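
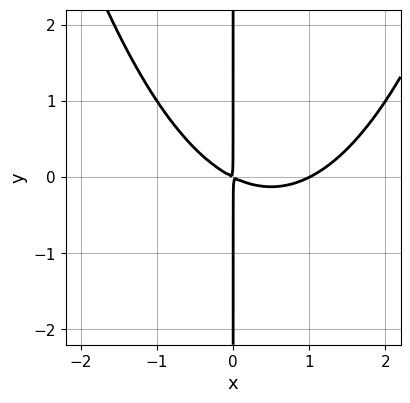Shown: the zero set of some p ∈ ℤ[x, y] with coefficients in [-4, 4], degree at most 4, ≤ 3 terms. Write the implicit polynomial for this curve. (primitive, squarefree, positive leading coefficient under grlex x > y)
x^3 - x^2 - 2*x*y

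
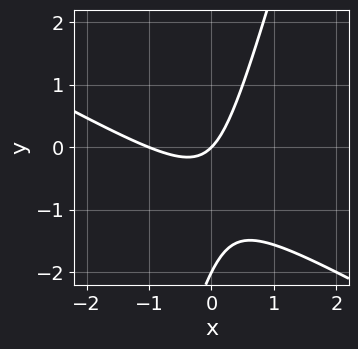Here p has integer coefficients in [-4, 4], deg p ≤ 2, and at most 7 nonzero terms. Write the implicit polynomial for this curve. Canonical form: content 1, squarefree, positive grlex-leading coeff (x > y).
First, the degree is 2 — no degree-1 curve has this shape.
Then, from the visible intercepts: the x-axis gridline crossings are at x ∈ {-1, 0}; the y-axis gridline crossings are at y ∈ {-2, 0}.
Finally, the integer polynomial consistent with all of this is the stated p.

2*x^2 + 3*x*y - y^2 + 2*x - 2*y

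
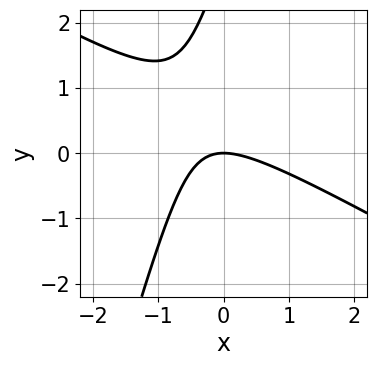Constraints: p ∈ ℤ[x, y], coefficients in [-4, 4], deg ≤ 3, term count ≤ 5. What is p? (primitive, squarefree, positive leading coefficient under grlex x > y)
2*x^2 + 3*x*y - y^2 + 3*y

(a) deg p = 2. No degree-1 curve has this shape.
(b) Observable constraints: it meets the y-axis at y = 0 (among the integer gridlines); one x-axis crossing is at x = 0.
(c) Assembling these constraints gives the stated polynomial.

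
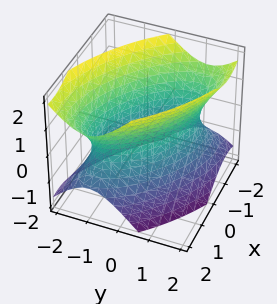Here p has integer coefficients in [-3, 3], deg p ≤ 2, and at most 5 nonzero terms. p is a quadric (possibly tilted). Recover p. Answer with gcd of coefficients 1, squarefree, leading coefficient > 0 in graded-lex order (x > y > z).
1. deg p = 2. The shape is more complex than any degree-1 surface.
2. From the visible intercepts: among the integer gridlines, it crosses the y-axis at y ∈ {-1, 1}; the surface avoids every integer z-axis point in the box.
3. Putting this together gives p.

2*x^2 + 3*x*y + 3*y^2 - 2*z^2 - 3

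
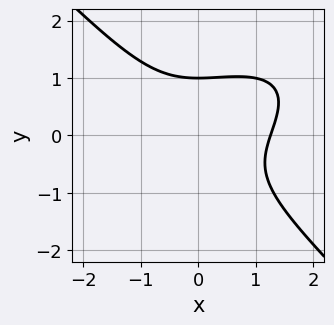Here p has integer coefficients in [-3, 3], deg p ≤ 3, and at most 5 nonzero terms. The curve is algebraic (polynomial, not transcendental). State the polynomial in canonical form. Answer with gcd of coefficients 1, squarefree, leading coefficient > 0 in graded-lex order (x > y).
x^3 - x^2*y + 2*y^3 - 2

(a) Degree: the shape is more complex than any degree-2 curve, so deg p = 3.
(b) Reading off the gridlines: it meets the y-axis at y = 1 (among the integer gridlines).
(c) Solving for integer coefficients yields p as stated.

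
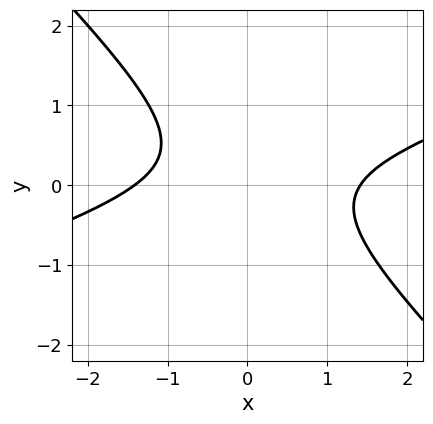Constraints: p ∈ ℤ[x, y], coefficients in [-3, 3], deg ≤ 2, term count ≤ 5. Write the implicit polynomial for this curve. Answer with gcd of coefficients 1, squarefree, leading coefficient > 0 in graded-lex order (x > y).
x^2 - 2*x*y - 3*y^2 + y - 2

First, the degree is 2 — the shape is more complex than any degree-1 curve.
Next, against the integer gridlines: it misses every integer gridline on the y-axis.
Finally, assembling these constraints gives the stated polynomial.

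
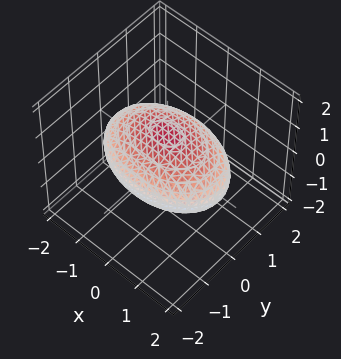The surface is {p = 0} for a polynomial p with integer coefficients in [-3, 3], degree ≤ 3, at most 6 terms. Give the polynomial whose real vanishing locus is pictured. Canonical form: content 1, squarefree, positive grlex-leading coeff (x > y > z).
x^2 + 2*y^2 + 3*z^2 - 3

(a) deg p = 2. Bounded and convex; a quadric.
(b) Symmetries: it's symmetric under y → −y, forcing even powers of y; the z ↦ −z reflection is a symmetry, so z appears only in even powers; mirror symmetry x ↦ −x ⇒ only even powers of x.
(c) Checking where it meets the axes: among the integer gridlines, it crosses the z-axis at z ∈ {-1, 1}.
(d) Matching integer coefficients to the picture gives p.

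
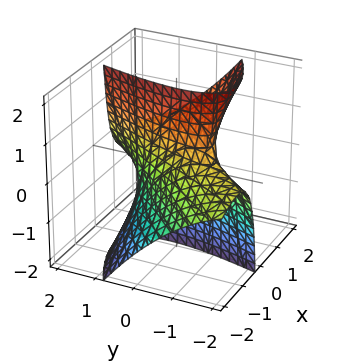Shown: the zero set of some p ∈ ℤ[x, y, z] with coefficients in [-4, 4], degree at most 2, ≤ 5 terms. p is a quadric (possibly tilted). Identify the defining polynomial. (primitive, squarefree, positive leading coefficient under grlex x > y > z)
2*x^2 - 3*x*y - 3*x*z + y^2 - 1

(a) The degree is 2 — no degree-1 surface has this shape.
(b) Against the integer gridlines: the y-axis gridline crossings are at y ∈ {-1, 1}; it misses every integer gridline on the z-axis.
(c) Assembling these constraints gives the stated polynomial.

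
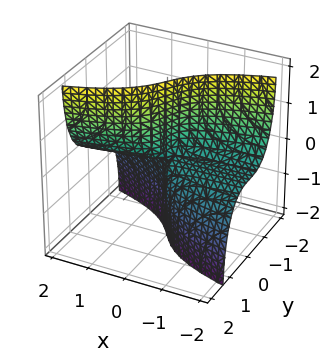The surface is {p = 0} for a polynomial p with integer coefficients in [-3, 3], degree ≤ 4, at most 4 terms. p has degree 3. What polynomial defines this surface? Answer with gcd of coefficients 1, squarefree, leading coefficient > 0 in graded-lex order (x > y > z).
3*y^3 + y*z^2 - 3*x*z

The degree is 3 — no degree-2 surface has this shape.
From the visible intercepts: it crosses the y-axis at the gridline y = 0; the visible x-axis segment lies entirely on the surface; the visible z-axis segment lies entirely on the surface.
Matching integer coefficients to the picture gives p.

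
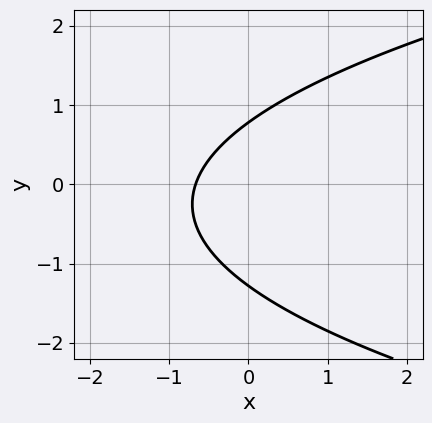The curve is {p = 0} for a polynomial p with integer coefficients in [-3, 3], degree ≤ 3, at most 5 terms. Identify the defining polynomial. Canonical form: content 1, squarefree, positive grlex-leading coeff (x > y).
First, degree: a generic line meets the curve in up to 2 points, so deg p = 2.
Finally, matching integer coefficients to the picture gives p.

2*y^2 - 3*x + y - 2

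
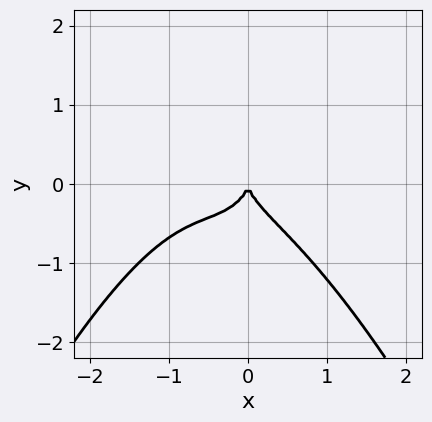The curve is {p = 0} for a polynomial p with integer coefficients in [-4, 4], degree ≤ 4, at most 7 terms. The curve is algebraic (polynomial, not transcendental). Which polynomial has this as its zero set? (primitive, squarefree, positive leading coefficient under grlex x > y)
x^4 + x^3 + x^2*y + y^3 + x^2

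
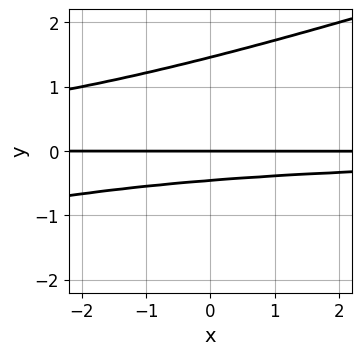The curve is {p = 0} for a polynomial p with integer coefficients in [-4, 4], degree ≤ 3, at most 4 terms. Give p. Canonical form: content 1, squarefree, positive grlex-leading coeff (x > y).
x*y^2 - 3*y^3 + 3*y^2 + 2*y

First, degree: no degree-2 curve has this shape, so deg p = 3.
Then, checking where it meets the axes: every point of the x-axis in the box is on the curve; it meets the y-axis at y = 0 (among the integer gridlines).
Finally, these observations pin down the coefficients.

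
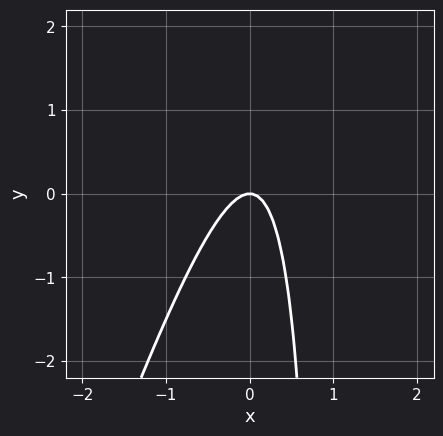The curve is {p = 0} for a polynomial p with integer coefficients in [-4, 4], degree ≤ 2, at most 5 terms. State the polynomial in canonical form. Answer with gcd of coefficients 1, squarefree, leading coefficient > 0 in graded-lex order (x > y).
1. deg p = 2. A generic line meets the curve in up to 2 points.
2. Against the integer gridlines: it meets the x-axis at x = 0 (among the integer gridlines); one y-axis crossing is at y = 0.
3. Together with the visible shape, these determine p as stated.

3*x^2 - x*y + y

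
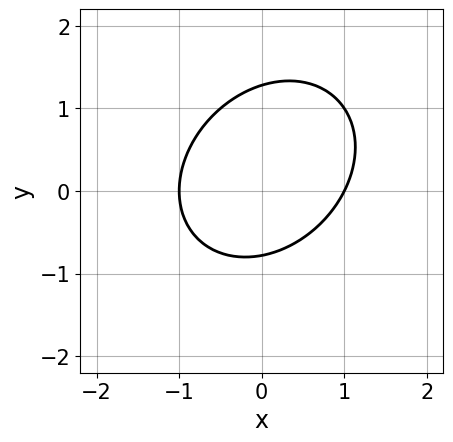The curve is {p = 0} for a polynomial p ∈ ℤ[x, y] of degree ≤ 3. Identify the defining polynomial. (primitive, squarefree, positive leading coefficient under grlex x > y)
The degree is 2 — the shape is more complex than any degree-1 curve.
Against the integer gridlines: among the integer gridlines, it crosses the x-axis at x ∈ {-1, 1}.
Solving for integer coefficients yields p as stated.

2*x^2 - x*y + 2*y^2 - y - 2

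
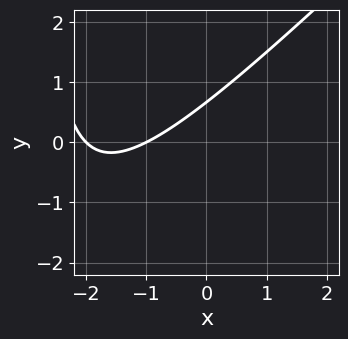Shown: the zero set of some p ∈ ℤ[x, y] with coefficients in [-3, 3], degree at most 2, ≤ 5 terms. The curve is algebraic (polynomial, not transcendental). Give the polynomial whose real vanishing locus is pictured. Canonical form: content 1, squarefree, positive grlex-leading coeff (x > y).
Degree: a generic line meets the curve in up to 2 points, so deg p = 2.
Observable constraints: among the integer gridlines, it crosses the x-axis at x ∈ {-2, -1}.
Matching integer coefficients to the picture gives p.

x^2 - x*y + 3*x - 3*y + 2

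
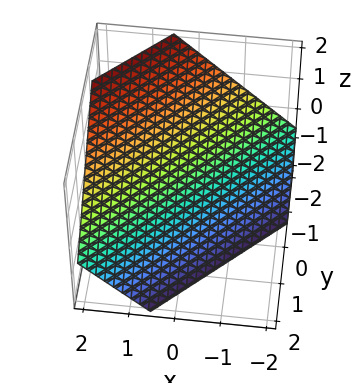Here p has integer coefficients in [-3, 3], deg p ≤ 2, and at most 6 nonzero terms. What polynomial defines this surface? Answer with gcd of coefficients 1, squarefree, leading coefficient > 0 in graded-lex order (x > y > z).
3*x - 3*y - 3*z - 2

First, the degree is 1 — the surface is flat (a plane).
Finally, solving for integer coefficients yields p as stated.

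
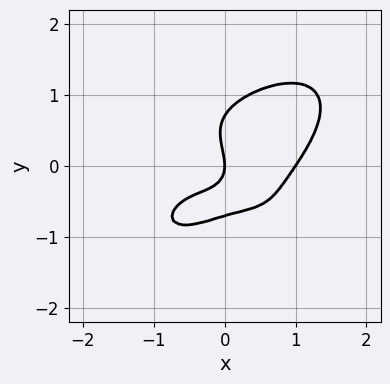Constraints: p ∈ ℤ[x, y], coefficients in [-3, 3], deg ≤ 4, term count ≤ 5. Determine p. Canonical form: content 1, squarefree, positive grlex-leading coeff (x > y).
x^4 + 2*y^4 - 2*x*y - y^2 - x

1. deg p = 4. A generic line meets the curve in up to 4 points.
2. From the visible intercepts: it meets the y-axis at y = 0 (among the integer gridlines); the x-axis gridline crossings are at x ∈ {0, 1}.
3. The integer polynomial consistent with all of this is the stated p.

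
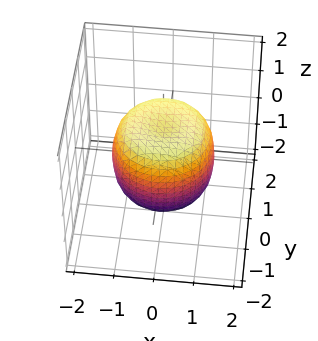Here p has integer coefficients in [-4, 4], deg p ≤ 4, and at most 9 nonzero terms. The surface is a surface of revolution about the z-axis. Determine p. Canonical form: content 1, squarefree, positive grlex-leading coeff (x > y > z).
x^4 + 2*x^2*y^2 + y^4 - x^2 - y^2 + z^2 - 1

1. Degree: no degree-3 surface has this shape, so deg p = 4.
2. By symmetry, every cross-section ⟂ z is a circle, so x, y appear only via x² + y².
3. From the visible intercepts: among the integer gridlines, it crosses the z-axis at z ∈ {-1, 1}; a circular section at z = 0 has radius between 1 and 2.
4. Matching integer coefficients to the picture gives p.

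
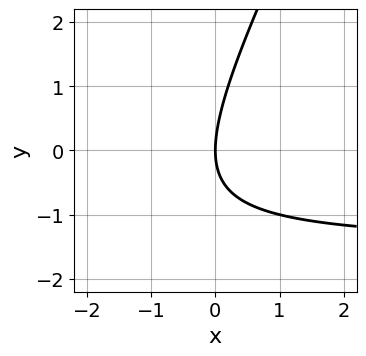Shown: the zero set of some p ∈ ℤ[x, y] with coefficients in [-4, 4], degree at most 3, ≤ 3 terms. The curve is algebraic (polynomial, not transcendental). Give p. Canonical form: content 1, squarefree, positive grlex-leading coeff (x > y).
1. deg p = 2. The shape is more complex than any degree-1 curve.
2. Against the integer gridlines: one y-axis crossing is at y = 0; it meets the x-axis at x = 0 (among the integer gridlines).
3. Putting this together gives p.

2*x*y - y^2 + 3*x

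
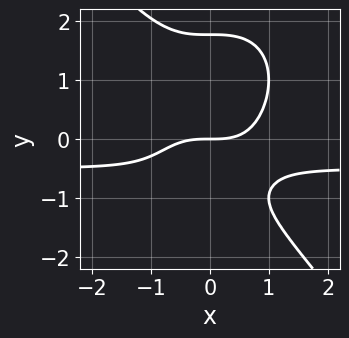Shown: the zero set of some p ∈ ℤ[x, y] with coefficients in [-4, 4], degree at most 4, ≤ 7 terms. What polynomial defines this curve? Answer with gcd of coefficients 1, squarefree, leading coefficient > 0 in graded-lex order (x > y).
First, the degree is 4 — the shape is more complex than any degree-3 curve.
Then, checking where it meets the axes: it crosses the x-axis at the gridline x = 0; one y-axis crossing is at y = 0.
Finally, matching integer coefficients to the picture gives p.

2*x^3*y + y^4 + x^3 - 2*y^2 - 2*y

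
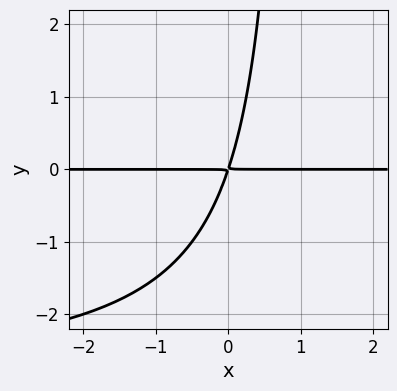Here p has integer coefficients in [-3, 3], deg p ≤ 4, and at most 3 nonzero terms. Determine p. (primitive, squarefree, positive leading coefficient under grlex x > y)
1. Degree: the shape is more complex than any degree-2 curve, so deg p = 3.
2. Observable constraints: every point of the x-axis in the box is on the curve.
3. Together with the visible shape, these determine p as stated.

x*y^2 + 3*x*y - y^2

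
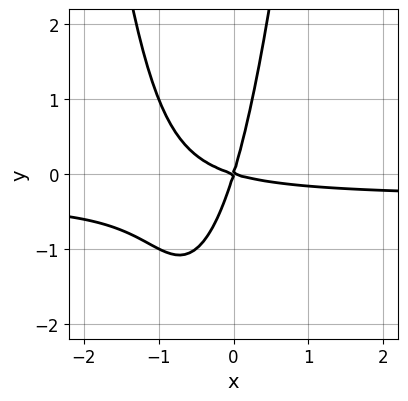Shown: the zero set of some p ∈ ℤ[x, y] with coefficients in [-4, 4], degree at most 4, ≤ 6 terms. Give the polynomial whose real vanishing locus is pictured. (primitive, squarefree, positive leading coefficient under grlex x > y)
First, the degree is 3 — the shape is more complex than any degree-2 curve.
Then, against the integer gridlines: one x-axis crossing is at x = 0; it crosses the y-axis at the gridline y = 0.
Finally, the integer polynomial consistent with all of this is the stated p.

3*x^2*y + x^2 + 3*x*y - y^2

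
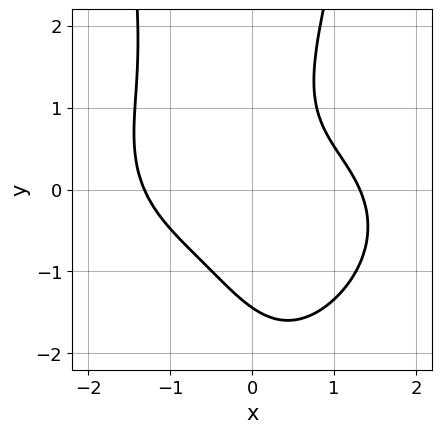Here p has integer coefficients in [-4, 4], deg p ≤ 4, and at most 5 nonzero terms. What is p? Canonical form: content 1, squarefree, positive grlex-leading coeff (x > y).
1. The degree is 4 — a generic line meets the curve in up to 4 points.
2. Putting this together gives p.

x^4 + 2*x^2*y^2 - y^3 + 3*x*y - 3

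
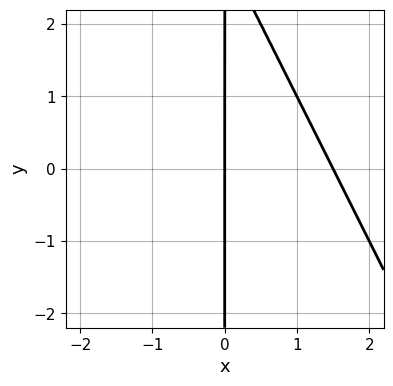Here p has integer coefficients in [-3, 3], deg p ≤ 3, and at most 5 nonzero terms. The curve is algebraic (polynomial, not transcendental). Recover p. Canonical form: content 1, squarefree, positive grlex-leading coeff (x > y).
2*x^2 + x*y - 3*x

deg p = 2. The shape is more complex than any degree-1 curve.
From the visible intercepts: every point of the y-axis in the box is on the curve; it meets the x-axis at x = 0 (among the integer gridlines).
Assembling these constraints gives the stated polynomial.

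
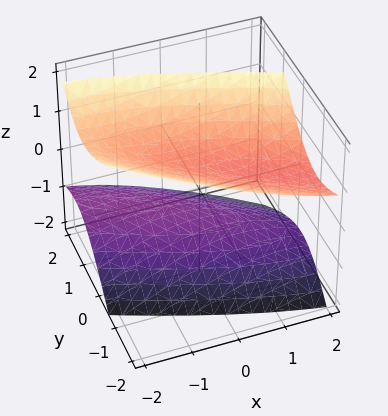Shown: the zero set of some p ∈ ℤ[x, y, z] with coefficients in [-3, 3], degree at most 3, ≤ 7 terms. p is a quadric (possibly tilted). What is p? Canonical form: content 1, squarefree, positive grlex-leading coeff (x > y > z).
x^2 + 3*x*y + 3*y^2 + 2*y*z - 3*z^2 + 2

First, there are 2 components. Treating them together as one polynomial.
Next, the degree is 2 — the shape is more complex than any degree-1 surface.
Next, reading off the gridlines: it misses every integer gridline on the x-axis; it misses every integer gridline on the y-axis.
Finally, putting this together gives p.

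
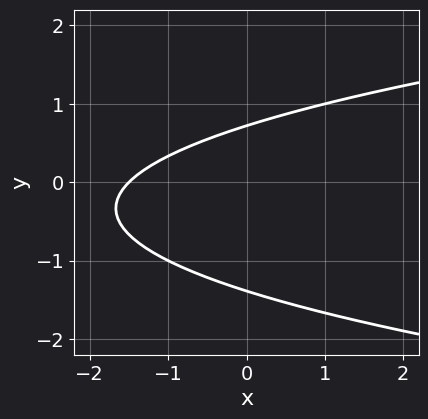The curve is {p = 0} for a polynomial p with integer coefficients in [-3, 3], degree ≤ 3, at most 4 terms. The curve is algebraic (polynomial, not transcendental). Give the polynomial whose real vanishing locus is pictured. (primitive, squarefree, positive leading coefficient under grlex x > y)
3*y^2 - 2*x + 2*y - 3

The degree is 2 — a generic line meets the curve in up to 2 points.
Matching integer coefficients to the picture gives p.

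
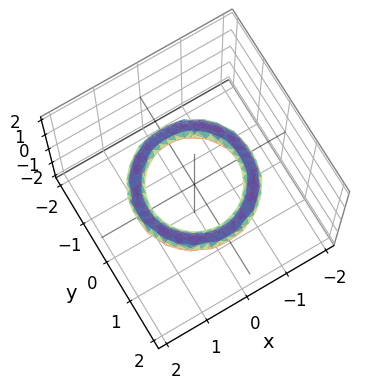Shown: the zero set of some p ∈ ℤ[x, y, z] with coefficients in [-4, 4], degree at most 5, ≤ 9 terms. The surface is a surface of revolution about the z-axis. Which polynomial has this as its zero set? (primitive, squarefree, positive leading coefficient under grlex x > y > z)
(a) deg p = 4. No degree-3 surface has this shape.
(b) Symmetries: the z-axis is an axis of rotation, so x and y enter only as x² + y².
(c) Checking where it meets the axes: among the integer gridlines, it crosses the x-axis at x ∈ {-1, 1}; no z-intercept at any integer in the box.
(d) These observations pin down the coefficients. Check: (0, 1, 0) on the y-axis lies on the surface, and p(0, 1, 0) = 0. ✓

x^4 + 2*x^2*y^2 + y^4 - 3*x^2 - 3*y^2 + 3*z^2 + 2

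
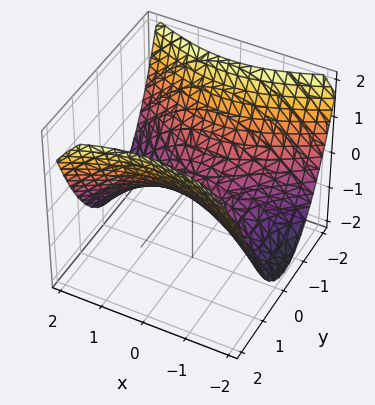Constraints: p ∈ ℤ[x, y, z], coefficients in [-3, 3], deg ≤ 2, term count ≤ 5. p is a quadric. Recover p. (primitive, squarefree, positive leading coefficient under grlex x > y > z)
First, deg p = 2. A hyperbolic paraboloid; a quadric.
Then, symmetries: mirror symmetry y ↦ −y ⇒ only even powers of y; mirror symmetry x ↦ −x ⇒ only even powers of x.
Next, from the axis intercepts and sections: it meets the y-axis at y = 0 (among the integer gridlines); one x-axis crossing is at x = 0.
Finally, solving for integer coefficients yields p as stated.

x^2 - 2*y^2 + 3*z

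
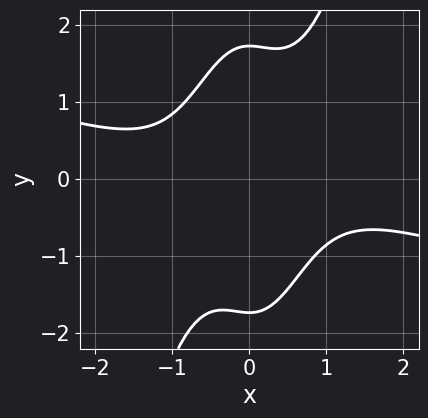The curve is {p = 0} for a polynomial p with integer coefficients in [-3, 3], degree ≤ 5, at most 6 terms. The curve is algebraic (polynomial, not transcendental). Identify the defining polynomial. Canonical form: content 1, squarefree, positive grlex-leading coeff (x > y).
x^4 + 3*x^3*y - x^2*y^2 - y^2 + 3

(a) The degree is 4 — the shape is more complex than any degree-3 curve.
(b) Checking where it meets the axes: no x-intercept at any integer in the box.
(c) The integer polynomial consistent with all of this is the stated p.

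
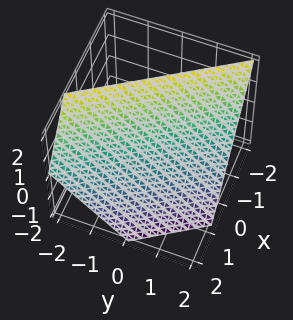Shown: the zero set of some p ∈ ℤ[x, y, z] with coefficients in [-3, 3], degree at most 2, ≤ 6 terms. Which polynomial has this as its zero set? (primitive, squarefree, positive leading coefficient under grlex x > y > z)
(a) The degree is 1 — every cross-section is a straight line — this is a plane.
(b) Against the integer gridlines: it meets the y-axis at y = 1 (among the integer gridlines); one z-axis crossing is at z = 1.
(c) The integer polynomial consistent with all of this is the stated p.

3*x + 2*y + 2*z - 2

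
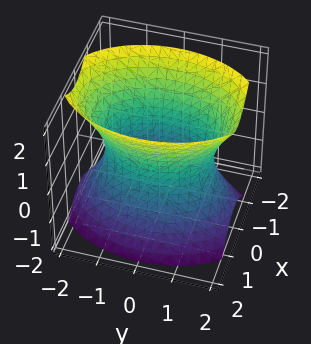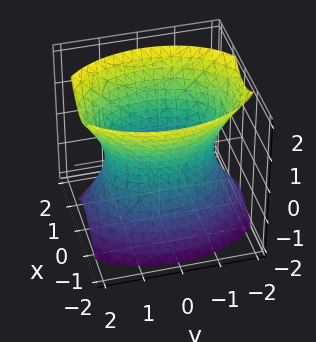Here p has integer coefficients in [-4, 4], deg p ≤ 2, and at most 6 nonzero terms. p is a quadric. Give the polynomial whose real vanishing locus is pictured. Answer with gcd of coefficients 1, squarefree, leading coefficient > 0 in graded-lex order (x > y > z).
deg p = 2. One connected sheet with a waist; a quadric.
Symmetries: mirror symmetry x ↦ −x ⇒ only even powers of x; it's symmetric under y → −y, forcing even powers of y; mirror symmetry z ↦ −z ⇒ only even powers of z.
Reading off the gridlines: among the integer gridlines, it crosses the x-axis at x ∈ {-1, 1}; no z-intercept at any integer in the box.
Fitting integer coefficients to these (and the overall shape) gives p.

2*x^2 + y^2 - z^2 - 2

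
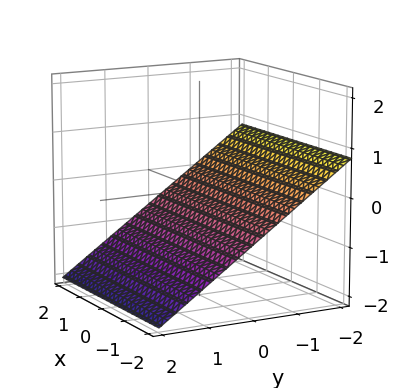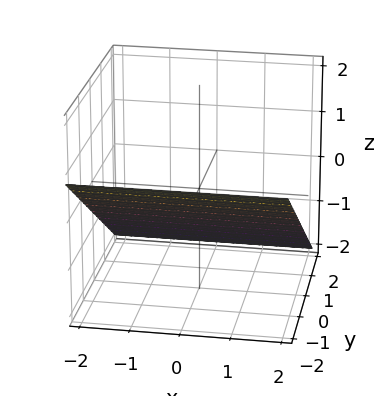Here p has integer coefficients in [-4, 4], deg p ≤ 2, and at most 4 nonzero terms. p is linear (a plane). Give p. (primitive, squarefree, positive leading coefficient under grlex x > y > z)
2*y + 3*z + 2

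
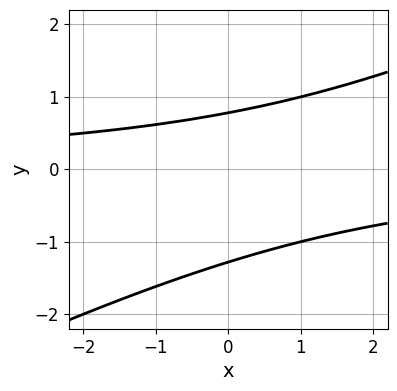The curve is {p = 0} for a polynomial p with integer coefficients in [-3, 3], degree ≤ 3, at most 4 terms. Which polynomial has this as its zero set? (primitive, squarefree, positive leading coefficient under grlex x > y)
x*y - 2*y^2 - y + 2

The degree is 2 — the shape is more complex than any degree-1 curve.
Checking where it meets the axes: the curve avoids every integer x-axis point in the box.
Putting this together gives p.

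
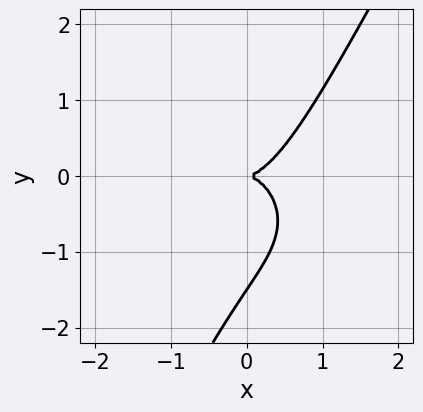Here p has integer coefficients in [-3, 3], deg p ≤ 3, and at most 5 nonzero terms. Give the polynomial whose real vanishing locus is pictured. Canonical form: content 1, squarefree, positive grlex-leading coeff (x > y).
3*x^3 + 3*x*y^2 - 2*y^3 - 3*y^2

1. The degree is 3 — the shape is more complex than any degree-2 curve.
2. Against the integer gridlines: it crosses the y-axis at the gridline y = 0; it meets the x-axis at x = 0 (among the integer gridlines).
3. Fitting integer coefficients to these (and the overall shape) gives p.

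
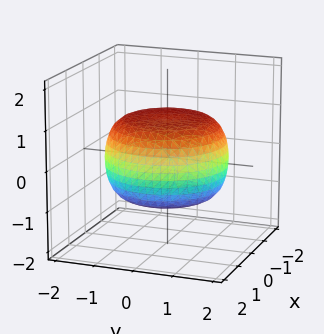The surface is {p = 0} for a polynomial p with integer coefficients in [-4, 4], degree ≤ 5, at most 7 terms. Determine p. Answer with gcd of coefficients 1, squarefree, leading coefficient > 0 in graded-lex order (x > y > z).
(a) The degree is 4 — a generic line meets the surface in up to 4 points.
(b) Symmetry: every cross-section ⟂ z is a circle, so x, y appear only via x² + y².
(c) From the axis intercepts and sections: among the integer gridlines, it crosses the z-axis at z ∈ {-1, 1}; a circular section at z = -1 has radius exactly 1.
(d) The integer polynomial consistent with all of this is the stated p.

x^4 + 2*x^2*y^2 + y^4 - x^2 - y^2 + 3*z^2 - 3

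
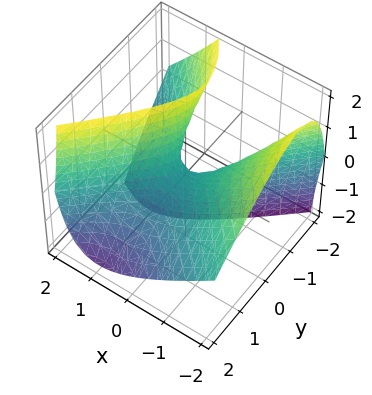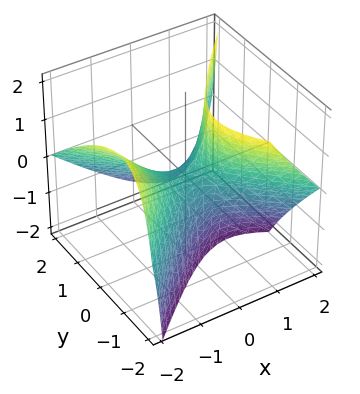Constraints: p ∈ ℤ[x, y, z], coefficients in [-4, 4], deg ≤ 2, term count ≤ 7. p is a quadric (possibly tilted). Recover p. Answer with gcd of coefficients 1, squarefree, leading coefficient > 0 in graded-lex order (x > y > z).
3*x^2 + 3*x*z - 3*y^2 - 3*y*z - 2*z

1. deg p = 2.
2. Reading off the gridlines: one x-axis crossing is at x = 0; it crosses the z-axis at the gridline z = 0; it meets the y-axis at y = 0 (among the integer gridlines).
3. The integer polynomial consistent with all of this is the stated p.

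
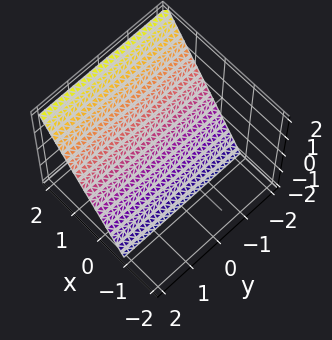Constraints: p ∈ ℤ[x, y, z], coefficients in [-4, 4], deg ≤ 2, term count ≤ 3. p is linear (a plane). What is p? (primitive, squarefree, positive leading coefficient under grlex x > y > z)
3*x - 2*z - 2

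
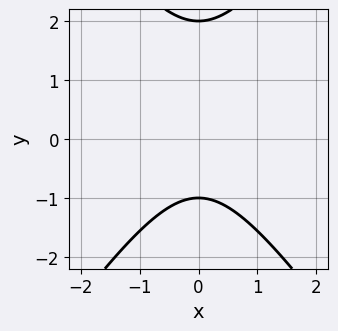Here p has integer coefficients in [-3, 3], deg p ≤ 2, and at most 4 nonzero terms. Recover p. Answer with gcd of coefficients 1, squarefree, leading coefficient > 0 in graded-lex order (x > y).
Degree: the shape is more complex than any degree-1 curve, so deg p = 2.
Symmetries: mirror symmetry x ↦ −x ⇒ only even powers of x.
From the visible intercepts: the curve avoids every integer x-axis point in the box; among the integer gridlines, it crosses the y-axis at y ∈ {-1, 2}.
These observations pin down the coefficients.

2*x^2 - y^2 + y + 2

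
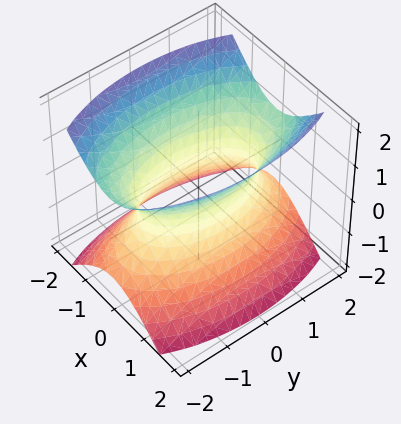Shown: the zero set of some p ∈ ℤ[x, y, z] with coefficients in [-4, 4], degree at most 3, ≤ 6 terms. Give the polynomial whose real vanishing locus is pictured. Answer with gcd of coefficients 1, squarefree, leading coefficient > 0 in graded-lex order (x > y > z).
First, deg p = 2. One connected sheet with a waist; a quadric.
Next, symmetries: it's symmetric under x → −x, forcing even powers of x; it's symmetric under z → −z, forcing even powers of z; mirror symmetry y ↦ −y ⇒ only even powers of y.
Next, reading off the gridlines: no z-intercept at any integer in the box.
Finally, fitting integer coefficients to these (and the overall shape) gives p.

3*x^2 + y^2 - 2*z^2 - 2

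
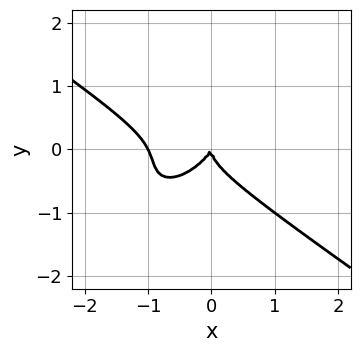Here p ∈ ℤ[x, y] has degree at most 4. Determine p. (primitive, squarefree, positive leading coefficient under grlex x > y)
The degree is 3 — a generic line meets the curve in up to 3 points.
Checking where it meets the axes: it meets the y-axis at y = 0 (among the integer gridlines); among the integer gridlines, it crosses the x-axis at x ∈ {-1, 0}.
These observations pin down the coefficients.

2*x^3 - 2*x*y^2 + 3*y^3 + 2*x^2 - x*y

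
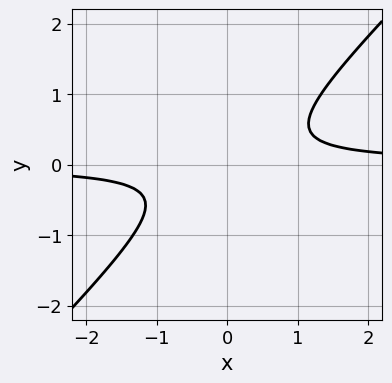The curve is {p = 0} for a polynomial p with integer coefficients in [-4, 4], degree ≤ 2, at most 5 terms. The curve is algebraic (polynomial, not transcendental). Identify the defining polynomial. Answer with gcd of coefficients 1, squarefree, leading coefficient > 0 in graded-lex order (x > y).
3*x*y - 3*y^2 - 1

(a) Degree: no degree-1 curve has this shape, so deg p = 2.
(b) From the visible intercepts: no x-intercept at any integer in the box; it misses every integer gridline on the y-axis.
(c) These observations pin down the coefficients.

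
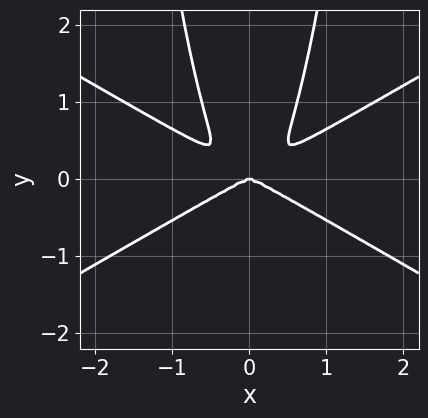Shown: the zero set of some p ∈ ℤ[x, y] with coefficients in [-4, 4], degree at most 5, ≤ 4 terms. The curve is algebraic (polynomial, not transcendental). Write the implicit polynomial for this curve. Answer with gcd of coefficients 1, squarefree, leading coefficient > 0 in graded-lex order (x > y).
1. Degree: the shape is more complex than any degree-3 curve, so deg p = 4.
2. Symmetries: the x ↦ −x reflection is a symmetry, so x appears only in even powers.
3. From the visible intercepts: it meets the x-axis at x = 0 (among the integer gridlines); one y-axis crossing is at y = 0.
4. Matching integer coefficients to the picture gives p.

x^4 - 3*x^2*y^2 + y^3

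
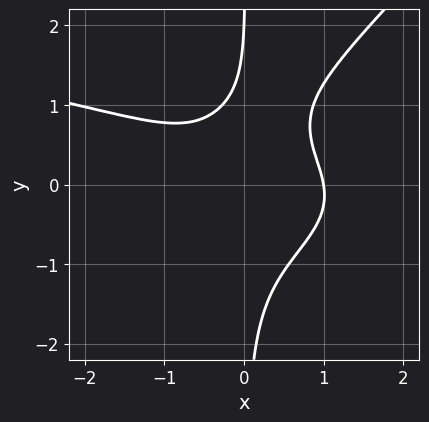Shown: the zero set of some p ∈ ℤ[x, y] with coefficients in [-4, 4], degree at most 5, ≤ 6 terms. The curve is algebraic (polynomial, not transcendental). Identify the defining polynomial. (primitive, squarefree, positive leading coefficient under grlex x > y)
First, degree: a generic line meets the curve in up to 4 points, so deg p = 4.
Then, from the axis intercepts and sections: it meets the x-axis at x = 1 (among the integer gridlines); it crosses the y-axis at the gridline y = 2.
Finally, fitting integer coefficients to these (and the overall shape) gives p.

3*x^2*y^2 - 3*x*y^3 + 2*x^3 + y - 2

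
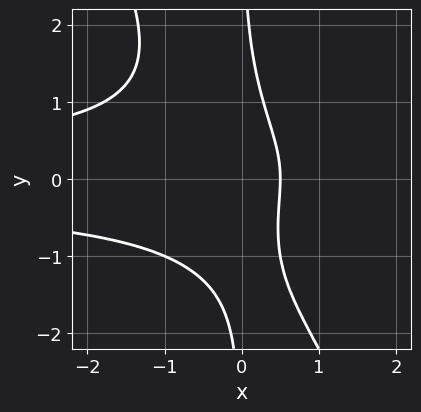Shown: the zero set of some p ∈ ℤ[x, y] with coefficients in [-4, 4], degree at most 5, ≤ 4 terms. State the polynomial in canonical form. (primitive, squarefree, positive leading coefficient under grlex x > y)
2*x^2*y^2 + x*y^3 + 2*x - 1

1. The degree is 4 — no degree-3 curve has this shape.
2. From the visible intercepts: no y-intercept at any integer in the box.
3. Together with the visible shape, these determine p as stated.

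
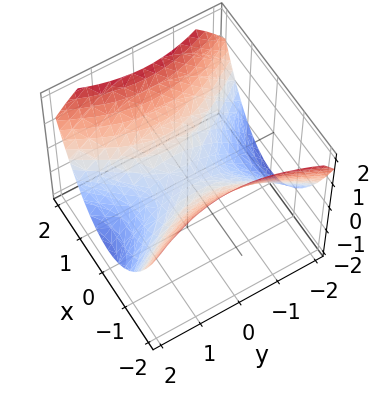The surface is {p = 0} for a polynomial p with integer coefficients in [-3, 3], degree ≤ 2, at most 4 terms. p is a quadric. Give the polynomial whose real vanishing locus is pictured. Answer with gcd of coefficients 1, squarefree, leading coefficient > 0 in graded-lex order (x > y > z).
2*x^2 - y^2 - 3*z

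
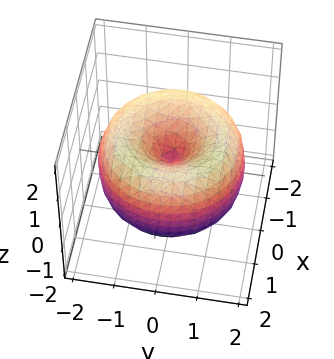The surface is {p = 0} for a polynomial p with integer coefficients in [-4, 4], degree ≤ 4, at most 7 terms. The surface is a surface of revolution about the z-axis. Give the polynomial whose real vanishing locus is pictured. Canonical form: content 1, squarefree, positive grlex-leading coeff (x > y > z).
x^4 + 2*x^2*y^2 + y^4 - 3*x^2 - 3*y^2 + 2*z^2

1. deg p = 4.
2. Symmetries: rotational symmetry about the z-axis ⇒ p depends on x, y only through x² + y².
3. Reading off the gridlines: it meets the z-axis at z = 0 (among the integer gridlines); it meets the y-axis at y = 0 (among the integer gridlines); it crosses the x-axis at the gridline x = 0.
4. Matching integer coefficients to the picture gives p.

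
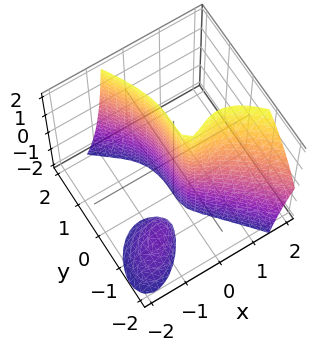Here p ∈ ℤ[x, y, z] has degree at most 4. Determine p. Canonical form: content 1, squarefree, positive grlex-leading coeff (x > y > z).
2*x^3 - 2*x^2*z + y^3 + 3*x*y + 3*x

First, I count 2 distinct pieces. They look like related sheets of one shape, so recover p as a whole.
Then, degree: the shape is more complex than any degree-2 surface, so deg p = 3.
Next, observable constraints: it meets the x-axis at x = 0 (among the integer gridlines); it crosses the y-axis at the gridline y = 0.
Finally, these observations pin down the coefficients. Check: (0, 0, 1) on the z-axis lies on the surface, and p(0, 0, 1) = 0. ✓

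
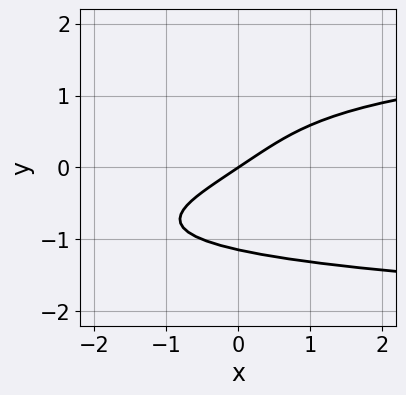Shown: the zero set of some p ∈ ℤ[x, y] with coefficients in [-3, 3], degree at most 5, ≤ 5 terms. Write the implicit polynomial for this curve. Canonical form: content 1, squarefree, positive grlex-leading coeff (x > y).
First, deg p = 4. The shape is more complex than any degree-3 curve.
Next, reading off the gridlines: it meets the y-axis at y = 0 (among the integer gridlines); it crosses the x-axis at the gridline x = 0.
Finally, matching integer coefficients to the picture gives p.

2*y^4 - 2*x + 3*y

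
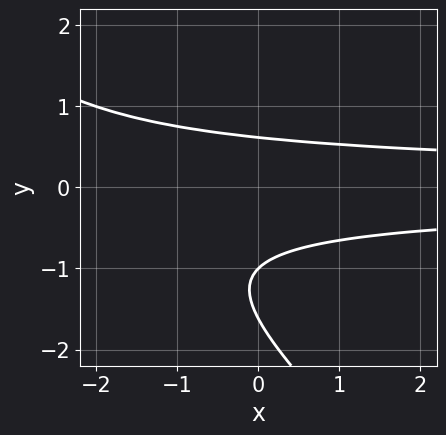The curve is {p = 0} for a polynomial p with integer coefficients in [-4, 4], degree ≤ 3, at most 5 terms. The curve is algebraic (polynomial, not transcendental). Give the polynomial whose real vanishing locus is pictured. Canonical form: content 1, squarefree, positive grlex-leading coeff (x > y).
deg p = 3. A generic line meets the curve in up to 3 points.
Reading off the gridlines: the curve avoids every integer x-axis point in the box; it crosses the y-axis at the gridline y = -1.
Assembling these constraints gives the stated polynomial.

x*y^2 + y^3 + 2*y^2 - 1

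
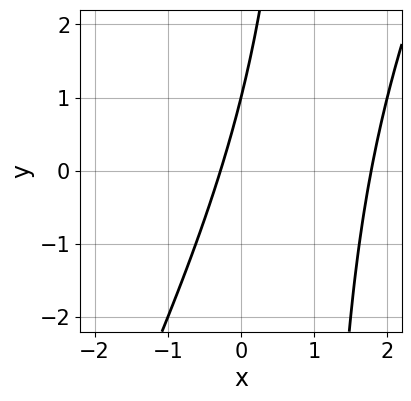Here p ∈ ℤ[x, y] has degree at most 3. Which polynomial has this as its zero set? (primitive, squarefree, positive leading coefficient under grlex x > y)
2*x^2 - x*y - 3*x + y - 1

First, the degree is 2 — a generic line meets the curve in up to 2 points.
Then, observable constraints: it meets the y-axis at y = 1 (among the integer gridlines).
Finally, solving for integer coefficients yields p as stated.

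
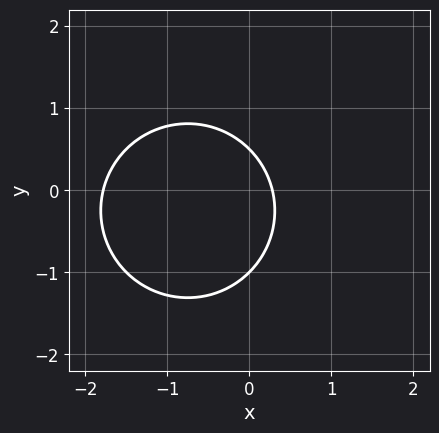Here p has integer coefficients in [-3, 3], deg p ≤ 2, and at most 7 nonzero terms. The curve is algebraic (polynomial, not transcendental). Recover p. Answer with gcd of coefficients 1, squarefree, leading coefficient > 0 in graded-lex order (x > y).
deg p = 2.
Observable constraints: one y-axis crossing is at y = -1.
Putting this together gives p.

2*x^2 + 2*y^2 + 3*x + y - 1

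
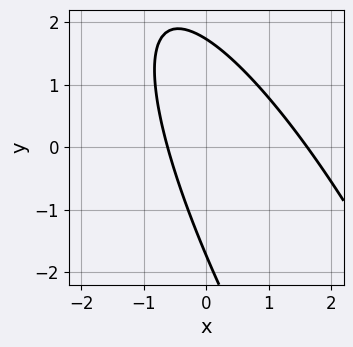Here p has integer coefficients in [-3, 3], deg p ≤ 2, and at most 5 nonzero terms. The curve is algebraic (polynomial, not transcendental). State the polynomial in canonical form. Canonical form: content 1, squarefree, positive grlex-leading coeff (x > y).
1. The degree is 2 — a generic line meets the curve in up to 2 points.
2. Solving for integer coefficients yields p as stated.

3*x^2 + 3*x*y + y^2 - 3*x - 3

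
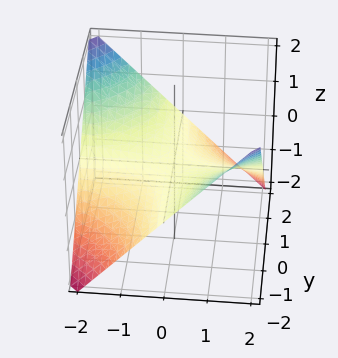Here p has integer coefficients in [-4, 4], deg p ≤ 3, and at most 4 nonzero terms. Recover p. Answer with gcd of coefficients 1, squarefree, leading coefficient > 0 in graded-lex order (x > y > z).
x*y + 2*z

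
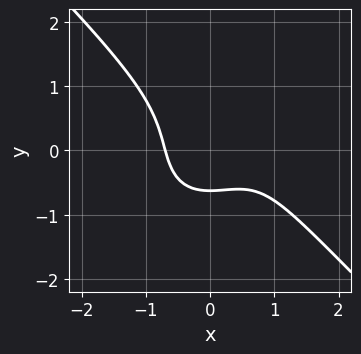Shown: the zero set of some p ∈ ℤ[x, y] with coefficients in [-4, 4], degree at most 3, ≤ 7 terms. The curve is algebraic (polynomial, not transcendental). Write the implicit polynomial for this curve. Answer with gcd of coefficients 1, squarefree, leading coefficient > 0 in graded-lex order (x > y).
1. The degree is 3 — the shape is more complex than any degree-2 curve.
2. Solving for integer coefficients yields p as stated.

3*x^3 + 3*y^3 - 2*x^2 + 2*y + 2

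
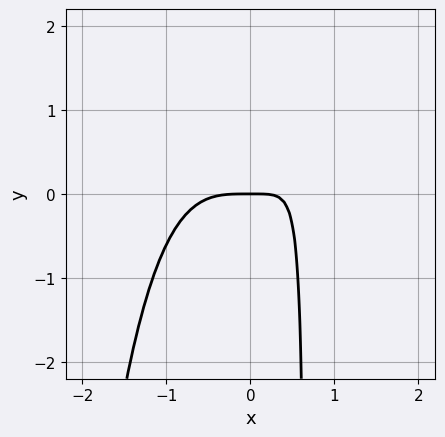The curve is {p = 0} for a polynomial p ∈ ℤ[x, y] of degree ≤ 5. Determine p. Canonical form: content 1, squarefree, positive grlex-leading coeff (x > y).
3*x^4 - 3*x*y + 2*y

1. deg p = 4.
2. Against the integer gridlines: one y-axis crossing is at y = 0; it crosses the x-axis at the gridline x = 0.
3. Together with the visible shape, these determine p as stated.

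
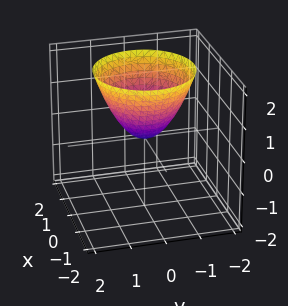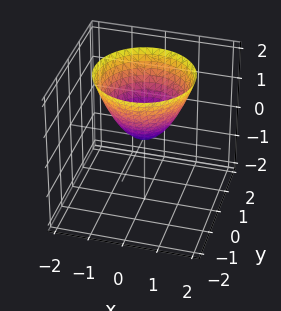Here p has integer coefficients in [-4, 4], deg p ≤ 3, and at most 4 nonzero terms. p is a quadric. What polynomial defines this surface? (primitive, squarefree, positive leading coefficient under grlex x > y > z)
(a) Degree: a paraboloid; a quadric, so deg p = 2.
(b) Symmetries: the z-axis is an axis of rotation, so x and y enter only as x² + y².
(c) From the visible intercepts: one x-axis crossing is at x = 0; one y-axis crossing is at y = 0; a circular section at z = 2 has radius between 1 and 2; it crosses the z-axis at the gridline z = 0.
(d) The integer polynomial consistent with all of this is the stated p.

x^2 + y^2 - z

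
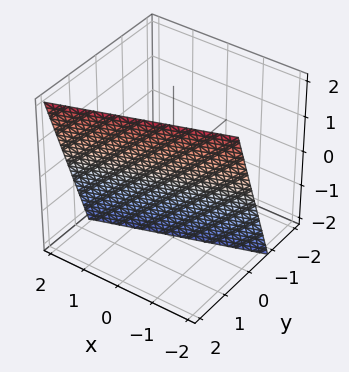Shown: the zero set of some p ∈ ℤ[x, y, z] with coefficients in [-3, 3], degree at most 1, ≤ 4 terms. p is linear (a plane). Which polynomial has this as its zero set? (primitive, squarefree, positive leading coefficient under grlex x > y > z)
x - 3*y + z + 2

First, deg p = 1.
Then, observable constraints: it meets the z-axis at z = -2 (among the integer gridlines); it crosses the x-axis at the gridline x = -2.
Finally, solving for integer coefficients yields p as stated.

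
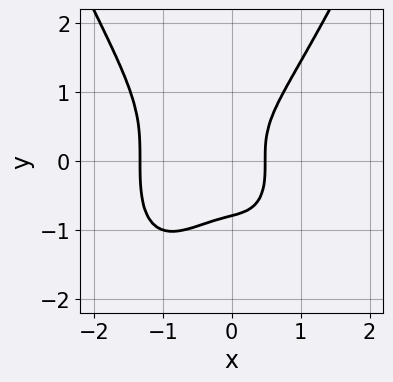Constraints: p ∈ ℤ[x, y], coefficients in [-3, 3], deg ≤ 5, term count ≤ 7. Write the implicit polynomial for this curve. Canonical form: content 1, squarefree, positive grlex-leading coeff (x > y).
The degree is 4 — the shape is more complex than any degree-3 curve.
Solving for integer coefficients yields p as stated.

3*x^4 + 3*x^3 - 2*y^3 + x - 1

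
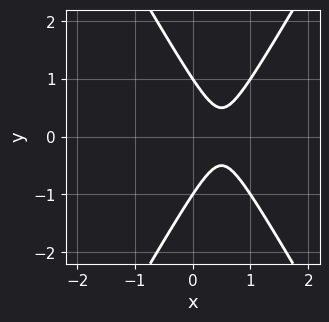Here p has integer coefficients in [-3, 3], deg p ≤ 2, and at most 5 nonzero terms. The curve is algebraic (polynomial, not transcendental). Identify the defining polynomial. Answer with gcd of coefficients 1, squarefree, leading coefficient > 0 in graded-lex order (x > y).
3*x^2 - y^2 - 3*x + 1

Degree: the shape is more complex than any degree-1 curve, so deg p = 2.
Symmetries: it's symmetric under y → −y, forcing even powers of y.
Checking where it meets the axes: it misses every integer gridline on the x-axis; the y-axis gridline crossings are at y ∈ {-1, 1}.
These observations pin down the coefficients.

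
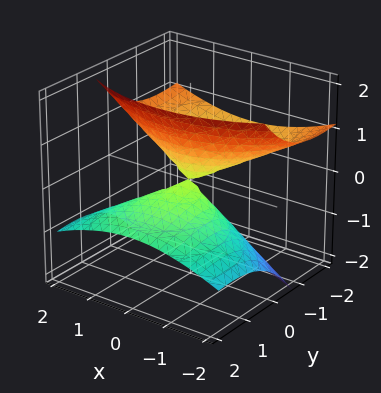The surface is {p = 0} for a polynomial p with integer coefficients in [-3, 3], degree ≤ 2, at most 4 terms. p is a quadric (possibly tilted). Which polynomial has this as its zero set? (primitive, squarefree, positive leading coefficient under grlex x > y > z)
x^2 + y^2 + 3*y*z - 2*z^2

1. There are 2 components.
2. Degree: no degree-1 surface has this shape, so deg p = 2.
3. From the axis intercepts and sections: it meets the z-axis at z = 0 (among the integer gridlines); it meets the y-axis at y = 0 (among the integer gridlines); one x-axis crossing is at x = 0.
4. The integer polynomial consistent with all of this is the stated p.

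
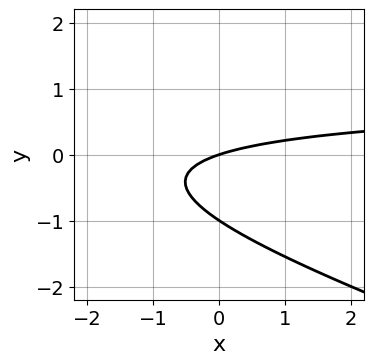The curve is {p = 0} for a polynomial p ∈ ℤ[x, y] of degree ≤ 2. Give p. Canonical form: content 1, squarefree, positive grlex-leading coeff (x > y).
1. The degree is 2 — the shape is more complex than any degree-1 curve.
2. Against the integer gridlines: it crosses the x-axis at the gridline x = 0; among the integer gridlines, it crosses the y-axis at y ∈ {-1, 0}.
3. Together with the visible shape, these determine p as stated.

x*y + 3*y^2 - x + 3*y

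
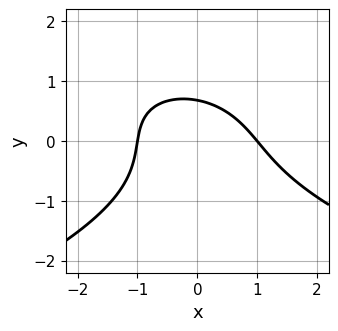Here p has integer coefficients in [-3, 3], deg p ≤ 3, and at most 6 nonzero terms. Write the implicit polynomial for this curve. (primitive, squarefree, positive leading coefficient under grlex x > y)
3*y^3 + 3*x^2 + 2*x*y + 3*y - 3

First, degree: no degree-2 curve has this shape, so deg p = 3.
Then, checking where it meets the axes: among the integer gridlines, it crosses the x-axis at x ∈ {-1, 1}.
Finally, the integer polynomial consistent with all of this is the stated p.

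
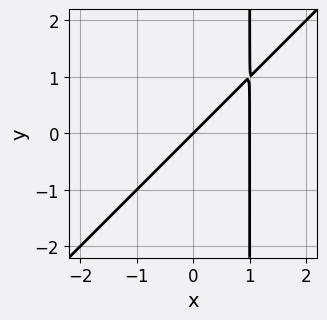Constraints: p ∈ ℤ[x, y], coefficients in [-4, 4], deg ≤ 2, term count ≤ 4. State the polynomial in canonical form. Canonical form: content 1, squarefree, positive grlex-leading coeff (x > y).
(a) The degree is 2 — a generic line meets the curve in up to 2 points.
(b) Observable constraints: one y-axis crossing is at y = 0; among the integer gridlines, it crosses the x-axis at x ∈ {0, 1}.
(c) Assembling these constraints gives the stated polynomial.

x^2 - x*y - x + y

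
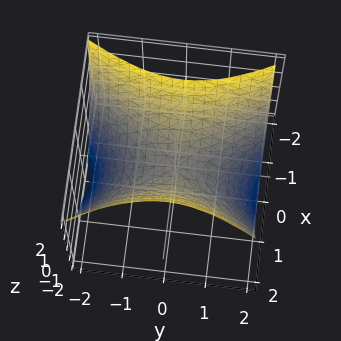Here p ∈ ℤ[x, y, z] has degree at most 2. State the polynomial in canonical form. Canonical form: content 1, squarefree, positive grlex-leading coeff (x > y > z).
2*x^2 - y^2 - 2*z

(a) The degree is 2 — a saddle surface; a quadric.
(b) Symmetries: mirror symmetry x ↦ −x ⇒ only even powers of x; it's symmetric under y → −y, forcing even powers of y.
(c) From the visible intercepts: one y-axis crossing is at y = 0; one z-axis crossing is at z = 0.
(d) Putting this together gives p.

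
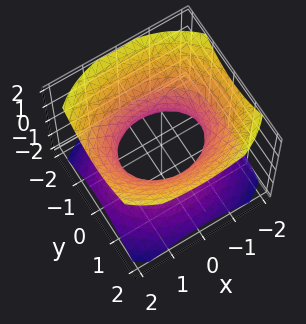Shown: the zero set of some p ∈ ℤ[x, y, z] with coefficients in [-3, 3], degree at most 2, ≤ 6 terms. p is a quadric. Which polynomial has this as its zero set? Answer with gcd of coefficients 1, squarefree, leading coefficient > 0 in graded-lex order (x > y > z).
2*x^2 + 3*y^2 - 3*z^2 - 3

First, deg p = 2. An hourglass — one-sheet hyperboloid; a quadric.
Next, symmetries: it's symmetric under x → −x, forcing even powers of x; the z ↦ −z reflection is a symmetry, so z appears only in even powers; mirror symmetry y ↦ −y ⇒ only even powers of y.
Then, observable constraints: the surface avoids every integer z-axis point in the box; the y-axis gridline crossings are at y ∈ {-1, 1}.
Finally, solving for integer coefficients yields p as stated.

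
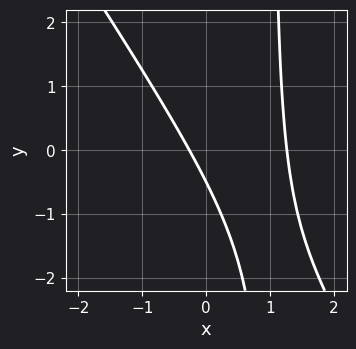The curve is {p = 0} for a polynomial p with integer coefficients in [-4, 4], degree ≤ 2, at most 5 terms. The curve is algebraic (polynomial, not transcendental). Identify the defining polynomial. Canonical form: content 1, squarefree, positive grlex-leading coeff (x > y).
3*x^2 + 2*x*y - 3*x - 2*y - 1

First, the degree is 2 — the shape is more complex than any degree-1 curve.
Finally, putting this together gives p.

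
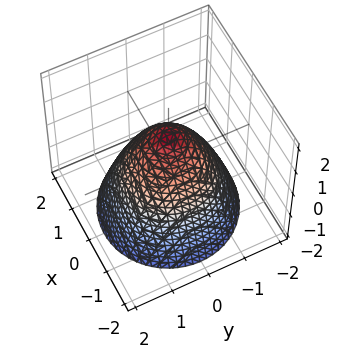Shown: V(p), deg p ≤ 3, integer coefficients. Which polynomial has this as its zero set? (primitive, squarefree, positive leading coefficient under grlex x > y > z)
x^2 + y^2 + z - 1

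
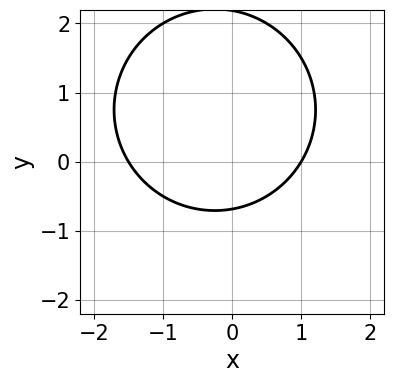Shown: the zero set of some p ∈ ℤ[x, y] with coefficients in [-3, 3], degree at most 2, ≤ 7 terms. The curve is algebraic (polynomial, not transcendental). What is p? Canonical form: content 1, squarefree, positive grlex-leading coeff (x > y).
Degree: a generic line meets the curve in up to 2 points, so deg p = 2.
From the visible intercepts: one x-axis crossing is at x = 1.
Putting this together gives p.

2*x^2 + 2*y^2 + x - 3*y - 3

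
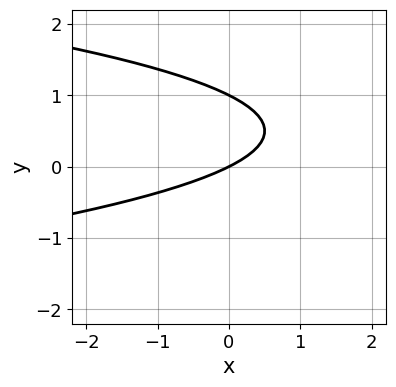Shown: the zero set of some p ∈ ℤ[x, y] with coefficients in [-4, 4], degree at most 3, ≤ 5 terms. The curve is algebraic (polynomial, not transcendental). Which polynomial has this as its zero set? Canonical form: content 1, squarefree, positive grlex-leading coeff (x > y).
2*y^2 + x - 2*y

Degree: the shape is more complex than any degree-1 curve, so deg p = 2.
From the visible intercepts: the y-axis gridline crossings are at y ∈ {0, 1}; it crosses the x-axis at the gridline x = 0.
Putting this together gives p.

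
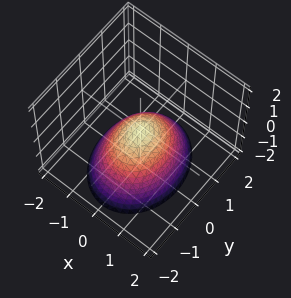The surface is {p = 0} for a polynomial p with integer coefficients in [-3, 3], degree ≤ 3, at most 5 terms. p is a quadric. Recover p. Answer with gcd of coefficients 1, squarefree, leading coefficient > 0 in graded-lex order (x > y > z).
3*x^2 + 2*y^2 + 3*z

First, the degree is 2 — a single bowl opening along one axis; a quadric.
Then, symmetries: mirror symmetry x ↦ −x ⇒ only even powers of x; mirror symmetry y ↦ −y ⇒ only even powers of y.
Then, from the visible intercepts: it meets the x-axis at x = 0 (among the integer gridlines); it crosses the y-axis at the gridline y = 0; one z-axis crossing is at z = 0.
Finally, fitting integer coefficients to these (and the overall shape) gives p.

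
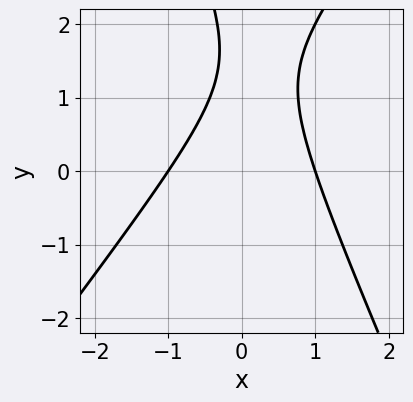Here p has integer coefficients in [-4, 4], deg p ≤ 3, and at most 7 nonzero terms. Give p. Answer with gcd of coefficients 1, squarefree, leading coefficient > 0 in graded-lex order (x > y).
The degree is 2 — no degree-1 curve has this shape.
From the visible intercepts: among the integer gridlines, it crosses the x-axis at x ∈ {-1, 1}; no y-intercept at any integer in the box.
Fitting integer coefficients to these (and the overall shape) gives p.

3*x^2 - x*y - y^2 + 3*y - 3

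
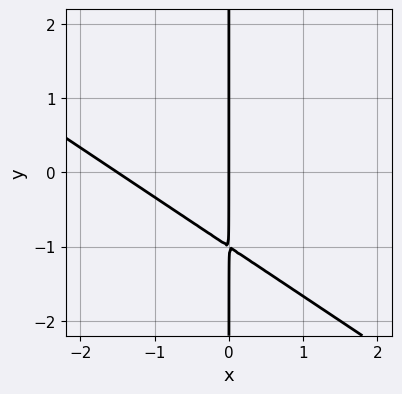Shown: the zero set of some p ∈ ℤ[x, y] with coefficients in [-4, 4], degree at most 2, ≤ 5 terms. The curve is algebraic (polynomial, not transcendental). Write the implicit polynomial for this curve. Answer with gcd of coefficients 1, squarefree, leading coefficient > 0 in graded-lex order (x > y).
1. deg p = 2. The shape is more complex than any degree-1 curve.
2. Reading off the gridlines: the visible y-axis segment lies entirely on the curve; it meets the x-axis at x = 0 (among the integer gridlines).
3. Putting this together gives p.

2*x^2 + 3*x*y + 3*x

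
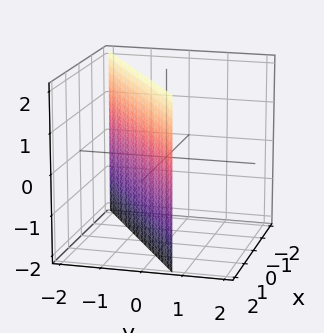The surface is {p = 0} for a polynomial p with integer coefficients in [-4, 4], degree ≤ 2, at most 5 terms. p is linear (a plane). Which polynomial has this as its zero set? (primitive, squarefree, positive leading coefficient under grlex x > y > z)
First, deg p = 1. The surface is flat (a plane).
Then, from the visible intercepts: it meets the x-axis at x = 1 (among the integer gridlines); it misses every integer gridline on the z-axis.
Finally, matching integer coefficients to the picture gives p.

2*x - 3*y - 2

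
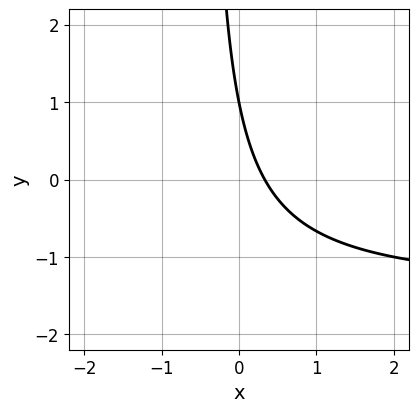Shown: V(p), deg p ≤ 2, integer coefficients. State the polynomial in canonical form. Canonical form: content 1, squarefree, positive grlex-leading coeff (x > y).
2*x*y + 3*x + y - 1

deg p = 2. A generic line meets the curve in up to 2 points.
From the visible intercepts: it meets the y-axis at y = 1 (among the integer gridlines).
Solving for integer coefficients yields p as stated.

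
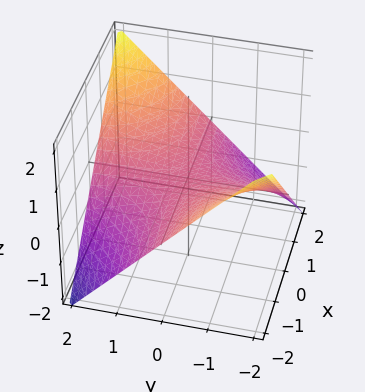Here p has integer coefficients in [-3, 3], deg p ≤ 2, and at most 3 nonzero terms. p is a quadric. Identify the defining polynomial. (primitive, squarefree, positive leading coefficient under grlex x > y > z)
Degree: a hyperbolic paraboloid; a quadric, so deg p = 2.
Observable constraints: the visible x-axis segment lies entirely on the surface; the visible y-axis segment lies entirely on the surface; it crosses the z-axis at the gridline z = 0.
Putting this together gives p.

x*y - 2*z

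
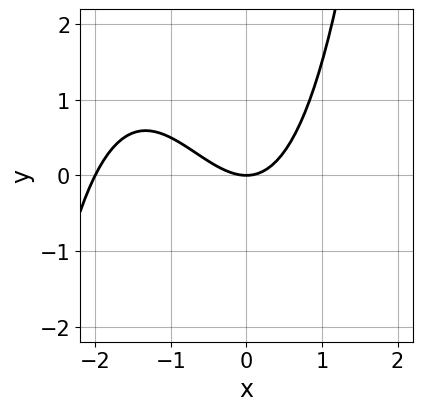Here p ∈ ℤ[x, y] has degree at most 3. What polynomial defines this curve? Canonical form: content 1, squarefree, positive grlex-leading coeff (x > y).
x^3 + 2*x^2 - 2*y

First, deg p = 3.
Next, checking where it meets the axes: one y-axis crossing is at y = 0; the x-axis gridline crossings are at x ∈ {-2, 0}.
Finally, matching integer coefficients to the picture gives p.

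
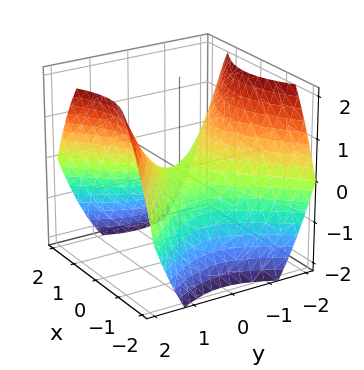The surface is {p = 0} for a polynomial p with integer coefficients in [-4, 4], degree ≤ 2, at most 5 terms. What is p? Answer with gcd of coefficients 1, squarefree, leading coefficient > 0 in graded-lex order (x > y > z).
2*x^2 - 2*y^2 + 3*z

(a) deg p = 2. A hyperbolic paraboloid; a quadric.
(b) Symmetries: it's symmetric under x → −x, forcing even powers of x; mirror symmetry y ↦ −y ⇒ only even powers of y.
(c) Observable constraints: it crosses the y-axis at the gridline y = 0; it crosses the z-axis at the gridline z = 0.
(d) Putting this together gives p.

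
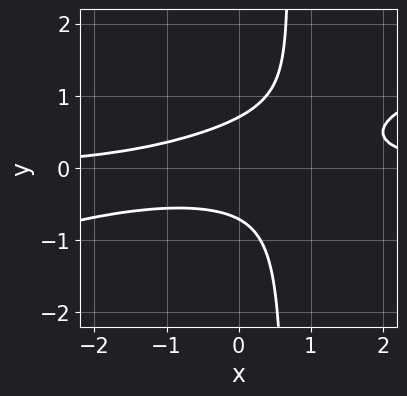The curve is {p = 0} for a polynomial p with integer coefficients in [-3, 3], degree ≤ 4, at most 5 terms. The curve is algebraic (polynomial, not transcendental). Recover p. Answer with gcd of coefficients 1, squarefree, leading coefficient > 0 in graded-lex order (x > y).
(a) Degree: the shape is more complex than any degree-2 curve, so deg p = 3.
(b) Checking where it meets the axes: it misses every integer gridline on the x-axis.
(c) Putting this together gives p.

x^2*y - 3*x*y^2 + 2*y^2 - 1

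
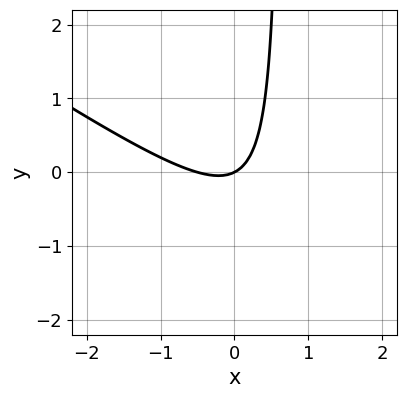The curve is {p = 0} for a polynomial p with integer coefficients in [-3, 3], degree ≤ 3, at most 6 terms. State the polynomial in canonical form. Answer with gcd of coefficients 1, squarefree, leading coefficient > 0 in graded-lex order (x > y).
2*x^2 + 3*x*y + x - 2*y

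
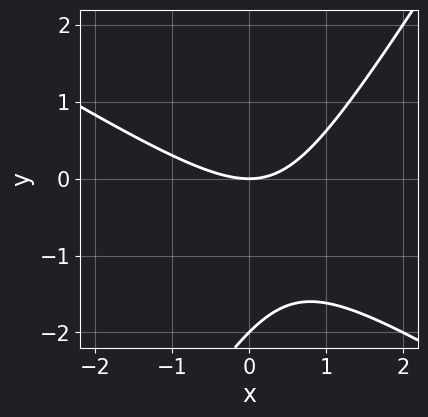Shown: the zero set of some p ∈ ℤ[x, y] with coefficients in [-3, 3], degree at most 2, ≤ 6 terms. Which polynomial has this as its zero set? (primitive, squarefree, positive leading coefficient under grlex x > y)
x^2 + x*y - y^2 - 2*y

1. The degree is 2 — the shape is more complex than any degree-1 curve.
2. Checking where it meets the axes: one x-axis crossing is at x = 0; among the integer gridlines, it crosses the y-axis at y ∈ {-2, 0}.
3. The integer polynomial consistent with all of this is the stated p.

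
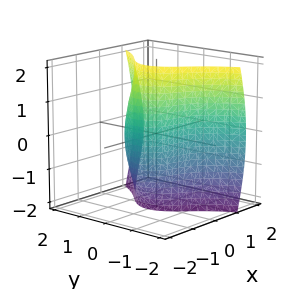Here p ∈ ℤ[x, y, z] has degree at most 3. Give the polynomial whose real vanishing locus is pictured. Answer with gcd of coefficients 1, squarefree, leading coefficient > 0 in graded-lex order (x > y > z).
2*x^3 + x*y^2 + x*z^2 - 3*y^2 + 2

1. deg p = 3. The shape is more complex than any degree-2 surface.
2. Checking where it meets the axes: it meets the x-axis at x = -1 (among the integer gridlines); it misses every integer gridline on the z-axis.
3. Putting this together gives p.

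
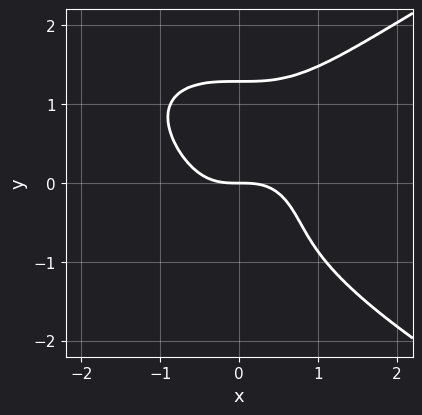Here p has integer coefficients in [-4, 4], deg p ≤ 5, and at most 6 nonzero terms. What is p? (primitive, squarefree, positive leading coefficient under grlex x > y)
First, degree: the shape is more complex than any degree-3 curve, so deg p = 4.
Then, reading off the gridlines: it meets the y-axis at y = 0 (among the integer gridlines); it meets the x-axis at x = 0 (among the integer gridlines).
Finally, fitting integer coefficients to these (and the overall shape) gives p.

2*y^4 - 3*x^3 - y^2 - 3*y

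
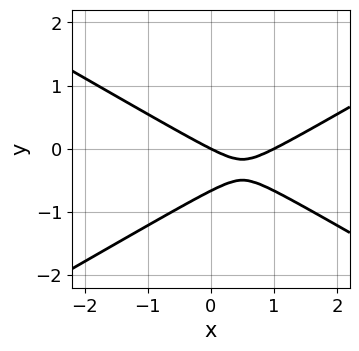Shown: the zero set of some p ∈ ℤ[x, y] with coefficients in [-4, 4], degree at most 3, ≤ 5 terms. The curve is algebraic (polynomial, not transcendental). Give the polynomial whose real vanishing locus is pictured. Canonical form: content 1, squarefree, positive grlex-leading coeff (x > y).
(a) deg p = 2.
(b) Reading off the gridlines: the x-axis gridline crossings are at x ∈ {0, 1}; it crosses the y-axis at the gridline y = 0.
(c) These observations pin down the coefficients.

x^2 - 3*y^2 - x - 2*y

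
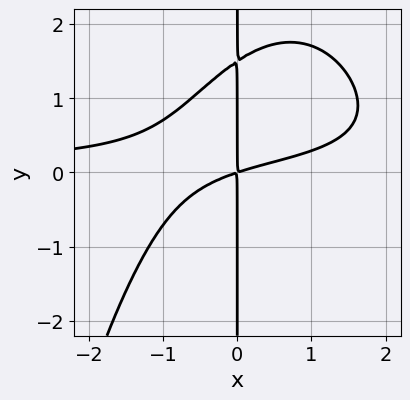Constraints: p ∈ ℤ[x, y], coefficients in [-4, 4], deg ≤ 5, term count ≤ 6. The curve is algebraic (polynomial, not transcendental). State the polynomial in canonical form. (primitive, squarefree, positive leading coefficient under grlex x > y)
First, deg p = 4. The shape is more complex than any degree-3 curve.
Next, checking where it meets the axes: every point of the y-axis in the box is on the curve.
Finally, matching integer coefficients to the picture gives p.

x^3*y - 2*x^2*y + 2*x*y^2 + x^2 - 3*x*y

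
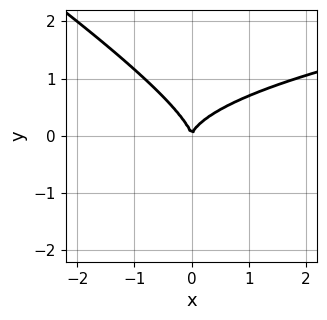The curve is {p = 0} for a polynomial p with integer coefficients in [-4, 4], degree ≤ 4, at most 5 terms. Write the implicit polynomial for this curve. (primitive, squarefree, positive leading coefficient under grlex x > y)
2*x*y^2 + 3*y^3 - 2*x^2

The degree is 3 — no degree-2 curve has this shape.
Reading off the gridlines: one y-axis crossing is at y = 0; it meets the x-axis at x = 0 (among the integer gridlines).
The integer polynomial consistent with all of this is the stated p.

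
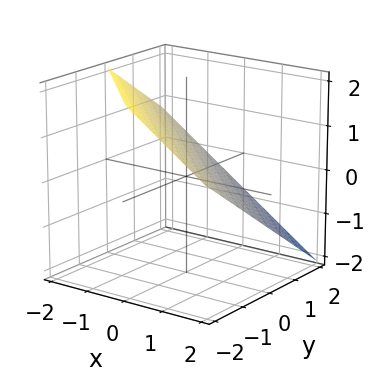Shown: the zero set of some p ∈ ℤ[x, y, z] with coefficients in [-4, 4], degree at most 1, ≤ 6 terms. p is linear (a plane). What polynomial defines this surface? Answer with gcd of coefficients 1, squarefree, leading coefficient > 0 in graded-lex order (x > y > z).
First, degree: every cross-section is a straight line — this is a plane, so deg p = 1.
Next, against the integer gridlines: one y-axis crossing is at y = 1; it meets the x-axis at x = 1 (among the integer gridlines).
Finally, putting this together gives p.

2*x + 2*y + 3*z - 2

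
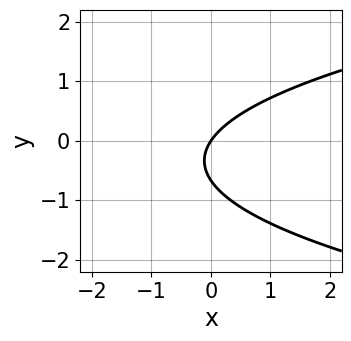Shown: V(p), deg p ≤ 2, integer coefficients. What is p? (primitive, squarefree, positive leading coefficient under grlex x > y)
3*y^2 - 3*x + 2*y

First, degree: a generic line meets the curve in up to 2 points, so deg p = 2.
Then, against the integer gridlines: one x-axis crossing is at x = 0; one y-axis crossing is at y = 0.
Finally, these observations pin down the coefficients.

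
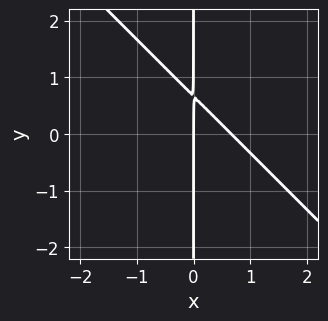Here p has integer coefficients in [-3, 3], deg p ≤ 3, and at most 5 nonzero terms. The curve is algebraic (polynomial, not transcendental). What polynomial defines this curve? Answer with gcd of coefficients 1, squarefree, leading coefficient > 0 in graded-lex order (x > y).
First, degree: no degree-1 curve has this shape, so deg p = 2.
Next, against the integer gridlines: it crosses the x-axis at the gridline x = 0; the visible y-axis segment lies entirely on the curve.
Finally, putting this together gives p.

3*x^2 + 3*x*y - 2*x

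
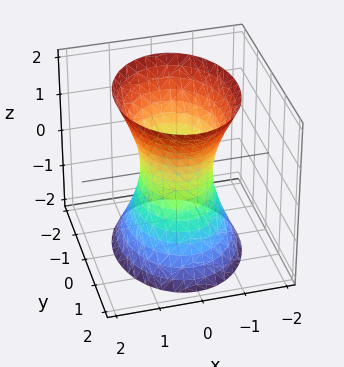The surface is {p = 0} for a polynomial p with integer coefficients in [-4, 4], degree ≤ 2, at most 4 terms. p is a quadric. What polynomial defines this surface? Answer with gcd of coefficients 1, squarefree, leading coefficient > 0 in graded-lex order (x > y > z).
First, degree: an hourglass — one-sheet hyperboloid; a quadric, so deg p = 2.
Next, symmetries: the z ↦ −z reflection is a symmetry, so z appears only in even powers; it's symmetric under y → −y, forcing even powers of y; the x ↦ −x reflection is a symmetry, so x appears only in even powers.
Next, against the integer gridlines: the y-axis gridline crossings are at y ∈ {-1, 1}; it misses every integer gridline on the z-axis.
Finally, together with the visible shape, these determine p as stated.

3*x^2 + 2*y^2 - z^2 - 2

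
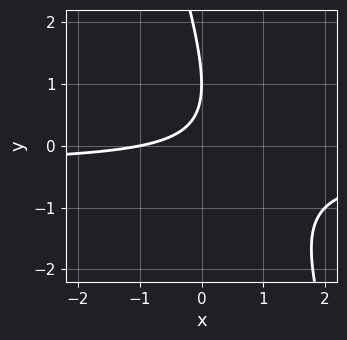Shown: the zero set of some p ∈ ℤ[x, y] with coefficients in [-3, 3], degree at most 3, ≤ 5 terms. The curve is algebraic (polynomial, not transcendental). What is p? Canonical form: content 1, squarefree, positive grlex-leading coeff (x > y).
3*x*y + y^2 + x - 2*y + 1

1. Degree: a generic line meets the curve in up to 2 points, so deg p = 2.
2. Checking where it meets the axes: it meets the y-axis at y = 1 (among the integer gridlines); one x-axis crossing is at x = -1.
3. These observations pin down the coefficients.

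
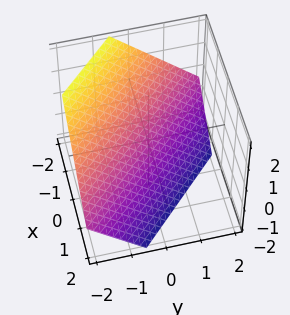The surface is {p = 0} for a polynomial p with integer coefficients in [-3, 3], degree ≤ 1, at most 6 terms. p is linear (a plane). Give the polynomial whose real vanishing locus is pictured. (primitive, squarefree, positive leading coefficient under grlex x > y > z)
(a) The degree is 1 — the surface is flat (a plane).
(b) Matching integer coefficients to the picture gives p.

3*x + 3*y + 3*z + 2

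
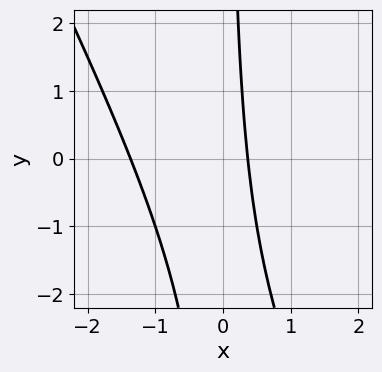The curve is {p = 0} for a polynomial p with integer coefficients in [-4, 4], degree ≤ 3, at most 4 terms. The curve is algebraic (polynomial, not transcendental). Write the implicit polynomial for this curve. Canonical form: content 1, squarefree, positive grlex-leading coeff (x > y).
2*x^2 + x*y + 2*x - 1

deg p = 2. No degree-1 curve has this shape.
Reading off the gridlines: no y-intercept at any integer in the box.
Solving for integer coefficients yields p as stated.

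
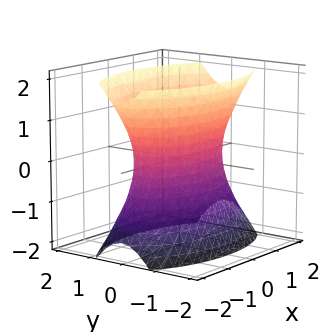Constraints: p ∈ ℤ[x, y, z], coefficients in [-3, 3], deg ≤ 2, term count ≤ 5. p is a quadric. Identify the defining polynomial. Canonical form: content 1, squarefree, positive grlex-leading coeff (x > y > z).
x^2 + 3*y^2 - z^2 - 2

1. Degree: an hourglass — one-sheet hyperboloid; a quadric, so deg p = 2.
2. Symmetries: it's symmetric under z → −z, forcing even powers of z; it's symmetric under x → −x, forcing even powers of x; it's symmetric under y → −y, forcing even powers of y.
3. From the axis intercepts and sections: it misses every integer gridline on the z-axis.
4. The integer polynomial consistent with all of this is the stated p.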